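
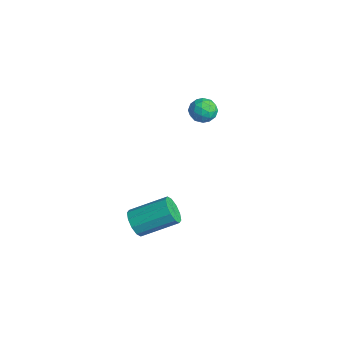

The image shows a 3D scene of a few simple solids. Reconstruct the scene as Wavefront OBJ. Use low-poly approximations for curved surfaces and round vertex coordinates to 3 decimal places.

v 3.475 -4.807 -0.082
v 4.068 -5.236 0.265
v 4.757 -3.503 1.23
v 4.165 -3.073 0.882
v 4.239 -5.061 -0.171
v 4.928 -3.328 0.794
v 4.119 -4.789 -0.574
v 4.808 -3.056 0.391
v 3.753 -4.524 -0.789
v 4.442 -2.79 0.176
v 3.281 -4.367 -0.734
v 3.97 -2.633 0.231
v 2.883 -4.377 -0.43
v 3.572 -2.644 0.535
v 2.712 -4.552 0.006
v 3.401 -2.819 0.971
v 2.832 -4.824 0.409
v 3.521 -3.091 1.374
v 3.198 -5.09 0.624
v 3.887 -3.356 1.589
v 3.67 -5.247 0.569
v 4.359 -3.513 1.534
v -3.362 1.81 1.101
v -2.725 2.264 0.855
v -2.635 1.336 2.105
v -1.998 1.79 1.859
v -2.662 2.152 2.176
v -3.112 2.445 1.555
v -2.248 1.155 1.405
v -2.698 1.448 0.784
v -2.037 1.859 1.043
v -2.293 2.476 1.519
v -3.067 1.124 1.441
v -3.323 1.741 1.917
v -3.107 2.079 0.89
v -2.253 1.521 2.07
v -2.643 1.734 2.256
v -2.269 2.001 2.112
v -3.334 2.185 1.302
v -2.96 2.452 1.157
v -2.923 2.386 1.933
v -2.4 1.148 1.803
v -2.026 1.415 1.658
v -3.091 1.599 0.848
v -2.717 1.866 0.704
v -2.437 1.214 1.027
v -2.329 2.108 0.855
v -1.901 1.829 1.446
v -2.048 1.456 1.179
v -2.312 1.628 0.814
v -2.479 2.47 1.135
v -2.052 2.192 1.726
v -2.442 2.404 1.912
v -2.706 2.577 1.547
v -2.074 2.232 1.246
v -3.308 1.408 1.234
v -2.881 1.13 1.825
v -2.654 1.023 1.413
v -2.918 1.196 1.048
v -3.459 1.771 1.514
v -3.031 1.492 2.105
v -3.048 1.972 2.146
v -3.312 2.144 1.781
v -3.286 1.368 1.714
f 2 1 5
f 2 5 3
f 3 5 6
f 3 6 4
f 5 1 7
f 5 7 6
f 6 7 8
f 6 8 4
f 7 1 9
f 7 9 8
f 8 9 10
f 8 10 4
f 9 1 11
f 9 11 10
f 10 11 12
f 10 12 4
f 11 1 13
f 11 13 12
f 12 13 14
f 12 14 4
f 13 1 15
f 13 15 14
f 14 15 16
f 14 16 4
f 15 1 17
f 15 17 16
f 16 17 18
f 16 18 4
f 17 1 19
f 17 19 18
f 18 19 20
f 18 20 4
f 19 1 21
f 19 21 20
f 20 21 22
f 20 22 4
f 21 1 2
f 21 2 22
f 22 2 3
f 22 3 4
f 23 60 39
f 60 34 63
f 39 63 28
f 60 63 39
f 23 39 35
f 39 28 40
f 35 40 24
f 39 40 35
f 23 35 44
f 35 24 45
f 44 45 30
f 35 45 44
f 23 44 56
f 44 30 59
f 56 59 33
f 44 59 56
f 23 56 60
f 56 33 64
f 60 64 34
f 56 64 60
f 24 40 51
f 40 28 54
f 51 54 32
f 40 54 51
f 28 63 41
f 63 34 62
f 41 62 27
f 63 62 41
f 34 64 61
f 64 33 57
f 61 57 25
f 64 57 61
f 33 59 58
f 59 30 46
f 58 46 29
f 59 46 58
f 30 45 50
f 45 24 47
f 50 47 31
f 45 47 50
f 26 52 38
f 52 32 53
f 38 53 27
f 52 53 38
f 26 38 36
f 38 27 37
f 36 37 25
f 38 37 36
f 26 36 43
f 36 25 42
f 43 42 29
f 36 42 43
f 26 43 48
f 43 29 49
f 48 49 31
f 43 49 48
f 26 48 52
f 48 31 55
f 52 55 32
f 48 55 52
f 27 53 41
f 53 32 54
f 41 54 28
f 53 54 41
f 25 37 61
f 37 27 62
f 61 62 34
f 37 62 61
f 29 42 58
f 42 25 57
f 58 57 33
f 42 57 58
f 31 49 50
f 49 29 46
f 50 46 30
f 49 46 50
f 32 55 51
f 55 31 47
f 51 47 24
f 55 47 51



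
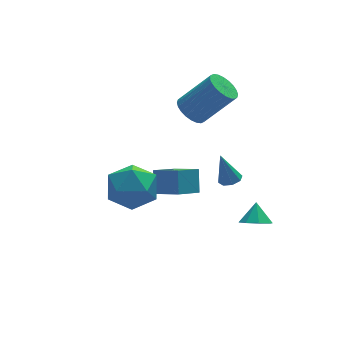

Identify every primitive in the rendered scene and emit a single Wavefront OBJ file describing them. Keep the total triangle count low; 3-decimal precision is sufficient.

v 3.486 1.525 -1.942
v 3.792 1.086 -1.776
v 3.114 1.835 -0.438
v 4.021 1.448 -1.794
v 3.936 1.855 -1.899
v 3.588 2.069 -2.029
v 3.18 1.964 -2.108
v 2.951 1.602 -2.09
v 3.036 1.195 -1.985
v 3.384 0.981 -1.855
v 3.583 -1.344 -2.571
v 4.147 -1.071 -2.964
v 3.837 -0.716 -1.769
v 3.668 -0.779 -3.041
v 3.139 -0.818 -2.842
v 2.87 -1.165 -2.485
v 3.019 -1.618 -2.178
v 3.498 -1.909 -2.101
v 4.027 -1.87 -2.299
v 4.296 -1.523 -2.657
v -1.276 0.693 1.081
v -0.738 0.351 0.005
v -2.482 -0.931 0.995
v -1.944 -1.273 -0.081
v -1.295 -1.329 0.988
v -0.55 -0.325 1.041
v -2.67 -0.255 -0.041
v -1.925 0.749 0.012
v -1.599 -0.235 -0.689
v -0.75 -0.899 -0.053
v -2.47 0.319 1.053
v -1.621 -0.345 1.689
v 2.485 3.94 1.177
v 3.065 3.723 0.625
v 4.455 3.303 2.251
v 3.875 3.52 2.803
v 3.124 4.04 0.657
v 4.514 3.62 2.283
v 3.085 4.342 0.768
v 4.475 3.922 2.394
v 2.955 4.582 0.941
v 4.345 4.162 2.567
v 2.753 4.725 1.15
v 4.143 4.305 2.776
v 2.511 4.748 1.364
v 3.901 4.328 2.99
v 2.264 4.649 1.549
v 3.654 4.229 3.175
v 2.051 4.441 1.677
v 3.442 4.021 3.303
v 1.905 4.157 1.729
v 3.295 3.737 3.355
v 1.846 3.84 1.697
v 3.236 3.42 3.323
v 1.885 3.538 1.586
v 3.275 3.118 3.212
v 2.015 3.298 1.413
v 3.405 2.878 3.039
v 2.217 3.155 1.204
v 3.607 2.735 2.83
v 2.459 3.132 0.99
v 3.849 2.712 2.616
v 2.706 3.231 0.805
v 4.096 2.811 2.431
v 2.918 3.439 0.677
v 4.309 3.019 2.303
v 0.338 2.789 -3.13
v 0.568 3.534 -2.141
v 1.555 3.437 -3.901
v 1.785 4.182 -2.912
v 1.175 1.838 -2.608
v 1.405 2.583 -1.619
v 2.392 2.486 -3.379
v 2.622 3.231 -2.39
f 2 1 4
f 2 4 3
f 4 1 5
f 4 5 3
f 5 1 6
f 5 6 3
f 6 1 7
f 6 7 3
f 7 1 8
f 7 8 3
f 8 1 9
f 8 9 3
f 9 1 10
f 9 10 3
f 10 1 2
f 10 2 3
f 12 11 14
f 12 14 13
f 14 11 15
f 14 15 13
f 15 11 16
f 15 16 13
f 16 11 17
f 16 17 13
f 17 11 18
f 17 18 13
f 18 11 19
f 18 19 13
f 19 11 20
f 19 20 13
f 20 11 12
f 20 12 13
f 21 32 26
f 21 26 22
f 21 22 28
f 21 28 31
f 21 31 32
f 22 26 30
f 26 32 25
f 32 31 23
f 31 28 27
f 28 22 29
f 24 30 25
f 24 25 23
f 24 23 27
f 24 27 29
f 24 29 30
f 25 30 26
f 23 25 32
f 27 23 31
f 29 27 28
f 30 29 22
f 34 33 37
f 34 37 35
f 35 37 38
f 35 38 36
f 37 33 39
f 37 39 38
f 38 39 40
f 38 40 36
f 39 33 41
f 39 41 40
f 40 41 42
f 40 42 36
f 41 33 43
f 41 43 42
f 42 43 44
f 42 44 36
f 43 33 45
f 43 45 44
f 44 45 46
f 44 46 36
f 45 33 47
f 45 47 46
f 46 47 48
f 46 48 36
f 47 33 49
f 47 49 48
f 48 49 50
f 48 50 36
f 49 33 51
f 49 51 50
f 50 51 52
f 50 52 36
f 51 33 53
f 51 53 52
f 52 53 54
f 52 54 36
f 53 33 55
f 53 55 54
f 54 55 56
f 54 56 36
f 55 33 57
f 55 57 56
f 56 57 58
f 56 58 36
f 57 33 59
f 57 59 58
f 58 59 60
f 58 60 36
f 59 33 61
f 59 61 60
f 60 61 62
f 60 62 36
f 61 33 63
f 61 63 62
f 62 63 64
f 62 64 36
f 63 33 65
f 63 65 64
f 64 65 66
f 64 66 36
f 65 33 34
f 65 34 66
f 66 34 35
f 66 35 36
f 68 70 67
f 71 68 67
f 67 70 69
f 69 71 67
f 68 74 70
f 72 68 71
f 72 74 68
f 70 74 69
f 73 71 69
f 69 74 73
f 73 72 71
f 74 72 73



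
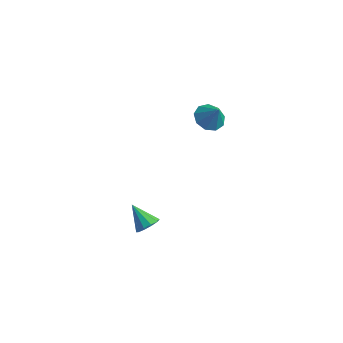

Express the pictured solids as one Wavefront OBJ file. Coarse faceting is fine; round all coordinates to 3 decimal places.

v -1.177 0.683 3.028
v -0.495 0.274 2.565
v -0.503 0.557 4.132
v -0.403 0.896 2.579
v -0.673 1.419 2.803
v -1.179 1.597 3.132
v -1.684 1.347 3.413
v -1.952 0.787 3.513
v -1.858 0.177 3.386
v -1.445 -0.195 3.091
v -0.907 -0.157 2.767
v -2.632 -3.136 -4.445
v -2.178 -3.408 -3.9
v -3.828 -2.944 -3.355
v -2.12 -2.942 -3.918
v -2.258 -2.55 -4.138
v -2.538 -2.383 -4.475
v -2.855 -2.503 -4.801
v -3.086 -2.865 -4.991
v -3.144 -3.33 -4.972
v -3.006 -3.722 -4.752
v -2.726 -3.89 -4.415
v -2.409 -3.77 -4.089
f 2 1 4
f 2 4 3
f 4 1 5
f 4 5 3
f 5 1 6
f 5 6 3
f 6 1 7
f 6 7 3
f 7 1 8
f 7 8 3
f 8 1 9
f 8 9 3
f 9 1 10
f 9 10 3
f 10 1 11
f 10 11 3
f 11 1 2
f 11 2 3
f 13 12 15
f 13 15 14
f 15 12 16
f 15 16 14
f 16 12 17
f 16 17 14
f 17 12 18
f 17 18 14
f 18 12 19
f 18 19 14
f 19 12 20
f 19 20 14
f 20 12 21
f 20 21 14
f 21 12 22
f 21 22 14
f 22 12 23
f 22 23 14
f 23 12 13
f 23 13 14



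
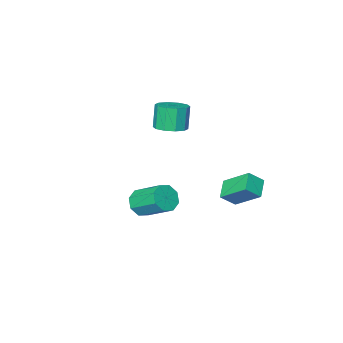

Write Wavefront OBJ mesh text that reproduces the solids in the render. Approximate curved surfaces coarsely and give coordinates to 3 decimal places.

v -0.978 1.192 -0.219
v -1.56 2.58 0.907
v -1.759 1.427 -0.912
v -2.341 2.815 0.215
v -0.259 1.945 -0.775
v -0.841 3.333 0.352
v -1.04 2.18 -1.467
v -1.622 3.568 -0.341
v 2.828 -0.563 -1.473
v 3.318 -0.062 -1.971
v 2.802 1.464 -0.945
v 2.312 0.963 -0.447
v 2.703 -0.118 -2.198
v 2.187 1.408 -1.172
v 2.161 -0.434 -2
v 1.645 1.092 -0.974
v 2.009 -0.826 -1.493
v 1.494 0.7 -0.467
v 2.338 -1.064 -0.975
v 1.822 0.462 0.051
v 2.953 -1.008 -0.748
v 2.437 0.518 0.278
v 3.495 -0.692 -0.946
v 2.979 0.834 0.08
v 3.646 -0.3 -1.453
v 3.131 1.226 -0.427
v -1.005 -3.792 1.24
v -0.284 -3.272 1.516
v -0.615 -3.588 2.976
v -1.335 -4.108 2.7
v -0.747 -2.933 1.484
v -1.078 -3.249 2.944
v -1.308 -2.921 1.36
v -1.639 -3.237 2.82
v -1.753 -3.242 1.189
v -2.084 -3.558 2.649
v -1.912 -3.773 1.038
v -2.243 -4.089 2.498
v -1.725 -4.312 0.964
v -2.056 -4.628 2.424
v -1.262 -4.651 0.996
v -1.593 -4.967 2.456
v -0.701 -4.663 1.12
v -1.032 -4.979 2.58
v -0.256 -4.342 1.291
v -0.587 -4.658 2.751
v -0.097 -3.811 1.442
v -0.428 -4.127 2.902
f 2 4 1
f 5 2 1
f 1 4 3
f 3 5 1
f 2 8 4
f 6 2 5
f 6 8 2
f 4 8 3
f 7 5 3
f 3 8 7
f 7 6 5
f 8 6 7
f 10 9 13
f 10 13 11
f 11 13 14
f 11 14 12
f 13 9 15
f 13 15 14
f 14 15 16
f 14 16 12
f 15 9 17
f 15 17 16
f 16 17 18
f 16 18 12
f 17 9 19
f 17 19 18
f 18 19 20
f 18 20 12
f 19 9 21
f 19 21 20
f 20 21 22
f 20 22 12
f 21 9 23
f 21 23 22
f 22 23 24
f 22 24 12
f 23 9 25
f 23 25 24
f 24 25 26
f 24 26 12
f 25 9 10
f 25 10 26
f 26 10 11
f 26 11 12
f 28 27 31
f 28 31 29
f 29 31 32
f 29 32 30
f 31 27 33
f 31 33 32
f 32 33 34
f 32 34 30
f 33 27 35
f 33 35 34
f 34 35 36
f 34 36 30
f 35 27 37
f 35 37 36
f 36 37 38
f 36 38 30
f 37 27 39
f 37 39 38
f 38 39 40
f 38 40 30
f 39 27 41
f 39 41 40
f 40 41 42
f 40 42 30
f 41 27 43
f 41 43 42
f 42 43 44
f 42 44 30
f 43 27 45
f 43 45 44
f 44 45 46
f 44 46 30
f 45 27 47
f 45 47 46
f 46 47 48
f 46 48 30
f 47 27 28
f 47 28 48
f 48 28 29
f 48 29 30



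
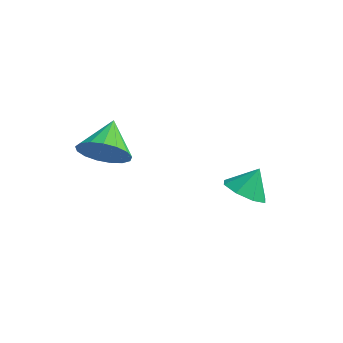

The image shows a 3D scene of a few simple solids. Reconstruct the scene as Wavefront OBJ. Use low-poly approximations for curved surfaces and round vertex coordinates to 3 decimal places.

v 0.945 1.269 -3.504
v 1.803 1.004 -3.651
v 1.295 1.911 -2.616
v 1.638 1.582 -4.003
v 1.067 1.976 -4.064
v 0.425 1.956 -3.796
v 0.087 1.533 -3.357
v 0.252 0.956 -3.004
v 0.823 0.562 -2.944
v 1.466 0.582 -3.212
v -3.037 -2.349 0.915
v -2.439 -2.614 1.671
v -3.163 -1.011 1.485
v -2.137 -2.445 1.34
v -2.042 -2.254 0.912
v -2.174 -2.085 0.484
v -2.505 -1.976 0.156
v -2.957 -1.953 0.001
v -3.428 -2.02 0.056
v -3.809 -2.163 0.307
v -4.013 -2.349 0.698
v -3.994 -2.534 1.139
v -3.756 -2.678 1.529
v -3.353 -2.746 1.778
v -2.877 -2.723 1.829
f 2 1 4
f 2 4 3
f 4 1 5
f 4 5 3
f 5 1 6
f 5 6 3
f 6 1 7
f 6 7 3
f 7 1 8
f 7 8 3
f 8 1 9
f 8 9 3
f 9 1 10
f 9 10 3
f 10 1 2
f 10 2 3
f 12 11 14
f 12 14 13
f 14 11 15
f 14 15 13
f 15 11 16
f 15 16 13
f 16 11 17
f 16 17 13
f 17 11 18
f 17 18 13
f 18 11 19
f 18 19 13
f 19 11 20
f 19 20 13
f 20 11 21
f 20 21 13
f 21 11 22
f 21 22 13
f 22 11 23
f 22 23 13
f 23 11 24
f 23 24 13
f 24 11 25
f 24 25 13
f 25 11 12
f 25 12 13



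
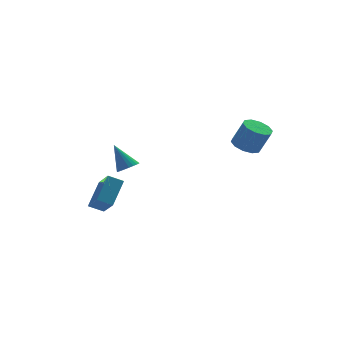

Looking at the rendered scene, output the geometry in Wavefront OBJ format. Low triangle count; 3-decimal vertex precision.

v -3.668 3.705 -5.204
v -3.482 2.293 -4.007
v -4.565 3.971 -4.75
v -4.379 2.56 -3.553
v -2.661 4.92 -3.927
v -2.475 3.509 -2.73
v -3.558 5.187 -3.473
v -3.372 3.775 -2.276
v 2.731 -3.235 2.546
v 3.515 -2.826 2.332
v 4.094 -3.157 3.819
v 3.309 -3.565 4.034
v 3.172 -2.439 2.551
v 3.751 -2.769 4.039
v 2.66 -2.355 2.769
v 3.239 -2.686 4.257
v 2.175 -2.608 2.902
v 2.754 -2.938 4.389
v 1.902 -3.1 2.899
v 2.481 -3.43 4.386
v 1.946 -3.643 2.761
v 2.525 -3.974 4.248
v 2.289 -4.031 2.541
v 2.868 -4.361 4.029
v 2.801 -4.114 2.323
v 3.38 -4.445 3.811
v 3.286 -3.862 2.191
v 3.865 -4.192 3.678
v 3.559 -3.37 2.194
v 4.138 -3.7 3.681
v -3.302 -0.522 0.397
v -2.667 -0.213 0.477
v -3.898 0.322 1.883
v -2.81 -0.017 0.308
v -3.037 0.092 0.155
v -3.311 0.094 0.044
v -3.582 -0.009 -0.007
v -3.806 -0.201 0.013
v -3.942 -0.449 0.099
v -3.967 -0.709 0.236
v -3.877 -0.937 0.401
v -3.688 -1.093 0.566
v -3.432 -1.15 0.701
v -3.153 -1.098 0.783
v -2.9 -0.947 0.799
v -2.717 -0.722 0.746
v -2.634 -0.463 0.632
f 2 4 1
f 5 2 1
f 1 4 3
f 3 5 1
f 2 8 4
f 6 2 5
f 6 8 2
f 4 8 3
f 7 5 3
f 3 8 7
f 7 6 5
f 8 6 7
f 10 9 13
f 10 13 11
f 11 13 14
f 11 14 12
f 13 9 15
f 13 15 14
f 14 15 16
f 14 16 12
f 15 9 17
f 15 17 16
f 16 17 18
f 16 18 12
f 17 9 19
f 17 19 18
f 18 19 20
f 18 20 12
f 19 9 21
f 19 21 20
f 20 21 22
f 20 22 12
f 21 9 23
f 21 23 22
f 22 23 24
f 22 24 12
f 23 9 25
f 23 25 24
f 24 25 26
f 24 26 12
f 25 9 27
f 25 27 26
f 26 27 28
f 26 28 12
f 27 9 29
f 27 29 28
f 28 29 30
f 28 30 12
f 29 9 10
f 29 10 30
f 30 10 11
f 30 11 12
f 32 31 34
f 32 34 33
f 34 31 35
f 34 35 33
f 35 31 36
f 35 36 33
f 36 31 37
f 36 37 33
f 37 31 38
f 37 38 33
f 38 31 39
f 38 39 33
f 39 31 40
f 39 40 33
f 40 31 41
f 40 41 33
f 41 31 42
f 41 42 33
f 42 31 43
f 42 43 33
f 43 31 44
f 43 44 33
f 44 31 45
f 44 45 33
f 45 31 46
f 45 46 33
f 46 31 47
f 46 47 33
f 47 31 32
f 47 32 33



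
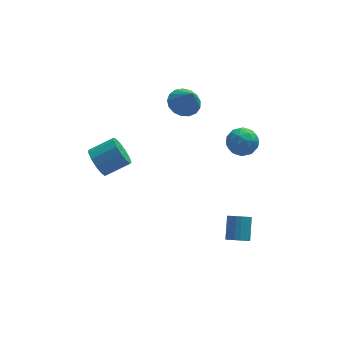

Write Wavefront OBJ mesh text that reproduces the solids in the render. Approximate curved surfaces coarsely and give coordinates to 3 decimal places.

v 0.755 3.824 2.904
v 1.638 3.504 2.532
v 1.085 3.016 4.376
v 1.746 3.927 2.739
v 1.628 4.326 2.985
v 1.309 4.61 3.212
v 0.864 4.714 3.369
v 0.393 4.614 3.419
v 0.006 4.332 3.351
v -0.21 3.935 3.181
v -0.204 3.511 2.948
v 0.021 3.16 2.705
v 0.414 2.96 2.507
v 0.886 2.958 2.4
v 1.328 3.155 2.409
v 2.193 -0.518 3.056
v 2.981 -0.274 2.512
v 3.099 -1.506 3.928
v 3.887 -1.262 3.384
v 3.484 -0.598 3.996
v 2.924 0.012 3.457
v 3.156 -1.792 2.983
v 2.596 -1.182 2.444
v 3.577 -1.062 2.468
v 3.779 -0.324 3.093
v 2.301 -1.456 3.347
v 2.503 -0.718 3.972
v 2.507 -0.309 2.708
v 3.573 -1.471 3.732
v 3.335 -1.081 4.092
v 3.799 -0.937 3.772
v 2.474 -0.141 3.263
v 2.937 0.002 2.943
v 3.233 -0.188 3.815
v 3.143 -1.782 3.497
v 3.606 -1.639 3.177
v 2.281 -0.843 2.668
v 2.745 -0.699 2.348
v 2.847 -1.592 2.625
v 3.321 -0.629 2.362
v 3.854 -1.21 2.874
v 3.424 -1.521 2.639
v 3.095 -1.162 2.322
v 3.44 -0.195 2.73
v 3.973 -0.776 3.242
v 3.736 -0.386 3.601
v 3.406 -0.027 3.285
v 3.79 -0.658 2.703
v 2.107 -1.004 3.198
v 2.64 -1.585 3.71
v 2.674 -1.753 3.155
v 2.344 -1.394 2.839
v 2.226 -0.57 3.566
v 2.759 -1.151 4.078
v 2.985 -0.618 4.118
v 2.656 -0.259 3.801
v 2.29 -1.122 3.737
v -4.559 2.739 -0.708
v -4.125 2.302 -1.508
v -2.628 2.403 -0.753
v -3.061 2.841 0.048
v -4.114 2.862 -1.606
v -2.617 2.964 -0.851
v -4.244 3.384 -1.419
v -2.747 3.485 -0.664
v -4.474 3.7 -1.006
v -2.976 3.802 -0.25
v -4.731 3.712 -0.498
v -3.233 3.814 0.257
v -4.933 3.415 -0.057
v -3.436 3.517 0.698
v -5.016 2.903 0.178
v -3.519 3.005 0.933
v -4.954 2.339 0.131
v -3.457 2.441 0.886
v -4.767 1.902 -0.182
v -3.27 2.004 0.573
v -4.513 1.731 -0.662
v -3.016 1.833 0.094
v -4.274 1.88 -1.156
v -2.777 1.982 -0.401
v 2.06 -4.22 -2.385
v 2.339 -3.84 -2.875
v 2.68 -2.761 -1.845
v 2.4 -3.14 -1.355
v 2.051 -3.749 -2.875
v 2.392 -2.67 -1.846
v 1.764 -3.751 -2.779
v 2.105 -2.671 -1.749
v 1.536 -3.845 -2.604
v 1.877 -2.766 -1.574
v 1.411 -4.014 -2.386
v 1.752 -2.935 -1.356
v 1.415 -4.223 -2.167
v 1.756 -3.144 -1.138
v 1.547 -4.432 -1.992
v 1.888 -3.353 -0.963
v 1.78 -4.599 -1.895
v 2.121 -3.52 -0.865
v 2.068 -4.69 -1.894
v 2.409 -3.611 -0.865
v 2.355 -4.689 -1.991
v 2.696 -3.609 -0.961
v 2.583 -4.594 -2.166
v 2.924 -3.515 -1.136
v 2.708 -4.425 -2.384
v 3.049 -3.346 -1.354
v 2.704 -4.216 -2.602
v 3.045 -3.137 -1.573
v 2.572 -4.007 -2.777
v 2.913 -2.928 -1.748
f 2 1 4
f 2 4 3
f 4 1 5
f 4 5 3
f 5 1 6
f 5 6 3
f 6 1 7
f 6 7 3
f 7 1 8
f 7 8 3
f 8 1 9
f 8 9 3
f 9 1 10
f 9 10 3
f 10 1 11
f 10 11 3
f 11 1 12
f 11 12 3
f 12 1 13
f 12 13 3
f 13 1 14
f 13 14 3
f 14 1 15
f 14 15 3
f 15 1 2
f 15 2 3
f 16 53 32
f 53 27 56
f 32 56 21
f 53 56 32
f 16 32 28
f 32 21 33
f 28 33 17
f 32 33 28
f 16 28 37
f 28 17 38
f 37 38 23
f 28 38 37
f 16 37 49
f 37 23 52
f 49 52 26
f 37 52 49
f 16 49 53
f 49 26 57
f 53 57 27
f 49 57 53
f 17 33 44
f 33 21 47
f 44 47 25
f 33 47 44
f 21 56 34
f 56 27 55
f 34 55 20
f 56 55 34
f 27 57 54
f 57 26 50
f 54 50 18
f 57 50 54
f 26 52 51
f 52 23 39
f 51 39 22
f 52 39 51
f 23 38 43
f 38 17 40
f 43 40 24
f 38 40 43
f 19 45 31
f 45 25 46
f 31 46 20
f 45 46 31
f 19 31 29
f 31 20 30
f 29 30 18
f 31 30 29
f 19 29 36
f 29 18 35
f 36 35 22
f 29 35 36
f 19 36 41
f 36 22 42
f 41 42 24
f 36 42 41
f 19 41 45
f 41 24 48
f 45 48 25
f 41 48 45
f 20 46 34
f 46 25 47
f 34 47 21
f 46 47 34
f 18 30 54
f 30 20 55
f 54 55 27
f 30 55 54
f 22 35 51
f 35 18 50
f 51 50 26
f 35 50 51
f 24 42 43
f 42 22 39
f 43 39 23
f 42 39 43
f 25 48 44
f 48 24 40
f 44 40 17
f 48 40 44
f 59 58 62
f 59 62 60
f 60 62 63
f 60 63 61
f 62 58 64
f 62 64 63
f 63 64 65
f 63 65 61
f 64 58 66
f 64 66 65
f 65 66 67
f 65 67 61
f 66 58 68
f 66 68 67
f 67 68 69
f 67 69 61
f 68 58 70
f 68 70 69
f 69 70 71
f 69 71 61
f 70 58 72
f 70 72 71
f 71 72 73
f 71 73 61
f 72 58 74
f 72 74 73
f 73 74 75
f 73 75 61
f 74 58 76
f 74 76 75
f 75 76 77
f 75 77 61
f 76 58 78
f 76 78 77
f 77 78 79
f 77 79 61
f 78 58 80
f 78 80 79
f 79 80 81
f 79 81 61
f 80 58 59
f 80 59 81
f 81 59 60
f 81 60 61
f 83 82 86
f 83 86 84
f 84 86 87
f 84 87 85
f 86 82 88
f 86 88 87
f 87 88 89
f 87 89 85
f 88 82 90
f 88 90 89
f 89 90 91
f 89 91 85
f 90 82 92
f 90 92 91
f 91 92 93
f 91 93 85
f 92 82 94
f 92 94 93
f 93 94 95
f 93 95 85
f 94 82 96
f 94 96 95
f 95 96 97
f 95 97 85
f 96 82 98
f 96 98 97
f 97 98 99
f 97 99 85
f 98 82 100
f 98 100 99
f 99 100 101
f 99 101 85
f 100 82 102
f 100 102 101
f 101 102 103
f 101 103 85
f 102 82 104
f 102 104 103
f 103 104 105
f 103 105 85
f 104 82 106
f 104 106 105
f 105 106 107
f 105 107 85
f 106 82 108
f 106 108 107
f 107 108 109
f 107 109 85
f 108 82 110
f 108 110 109
f 109 110 111
f 109 111 85
f 110 82 83
f 110 83 111
f 111 83 84
f 111 84 85



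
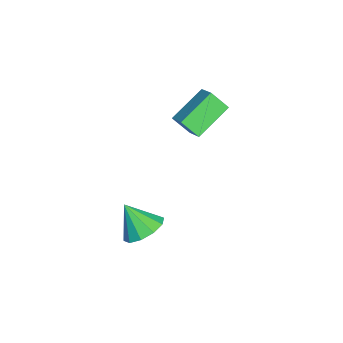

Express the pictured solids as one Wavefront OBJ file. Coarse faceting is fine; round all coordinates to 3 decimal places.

v 3.552 1.495 -4.001
v 4.279 1.979 -3.401
v 3.068 0.605 -2.699
v 3.725 2.327 -3.368
v 3.105 2.358 -3.577
v 2.655 2.059 -3.948
v 2.548 1.544 -4.34
v 2.824 1.011 -4.602
v 3.378 0.663 -4.634
v 3.998 0.632 -4.425
v 4.448 0.931 -4.054
v 4.555 1.446 -3.663
v 0.623 2.583 1.273
v -0.668 3.829 2.179
v 0.781 3.374 0.412
v -0.511 4.619 1.317
v 1.431 3.021 1.823
v 0.139 4.266 2.728
v 1.588 3.811 0.961
v 0.297 5.057 1.867
f 2 1 4
f 2 4 3
f 4 1 5
f 4 5 3
f 5 1 6
f 5 6 3
f 6 1 7
f 6 7 3
f 7 1 8
f 7 8 3
f 8 1 9
f 8 9 3
f 9 1 10
f 9 10 3
f 10 1 11
f 10 11 3
f 11 1 12
f 11 12 3
f 12 1 2
f 12 2 3
f 14 16 13
f 17 14 13
f 13 16 15
f 15 17 13
f 14 20 16
f 18 14 17
f 18 20 14
f 16 20 15
f 19 17 15
f 15 20 19
f 19 18 17
f 20 18 19



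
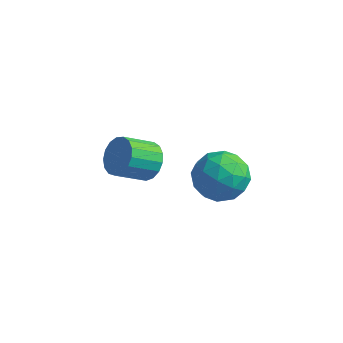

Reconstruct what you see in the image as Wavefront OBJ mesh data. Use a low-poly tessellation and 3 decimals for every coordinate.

v 1.09 -1.495 2.992
v 2.008 -2.135 3.242
v -0.008 -2.965 3.258
v 0.91 -3.605 3.508
v 0.575 -2.778 4.227
v 1.253 -1.869 4.063
v 0.747 -3.231 2.437
v 1.425 -2.322 2.273
v 1.795 -3.208 2.899
v 1.689 -2.928 4.005
v 0.311 -2.172 2.495
v 0.205 -1.892 3.601
v 1.645 -1.686 3.093
v 0.355 -3.414 3.407
v 0.158 -2.928 3.829
v 0.697 -3.304 3.976
v 1.202 -1.53 3.576
v 1.741 -1.906 3.723
v 0.899 -2.284 4.302
v 0.259 -3.194 2.777
v 0.798 -3.57 2.924
v 1.303 -1.796 2.524
v 1.842 -2.172 2.671
v 1.101 -2.816 2.198
v 2.06 -2.693 3.039
v 1.414 -3.557 3.196
v 1.319 -3.337 2.566
v 1.717 -2.803 2.469
v 1.997 -2.528 3.689
v 1.352 -3.392 3.846
v 1.155 -2.906 4.269
v 1.554 -2.372 4.172
v 1.872 -3.159 3.488
v 0.648 -1.708 2.654
v 0.003 -2.572 2.811
v 0.446 -2.728 2.328
v 0.845 -2.194 2.231
v 0.586 -1.543 3.304
v -0.06 -2.407 3.461
v 0.283 -2.297 4.031
v 0.681 -1.763 3.934
v 0.128 -1.941 3.012
v -2.609 -1.751 1.632
v -1.862 -2.184 1.738
v -2.564 -3.201 2.534
v -3.311 -2.769 2.428
v -1.873 -1.923 2.062
v -2.575 -2.94 2.858
v -2.052 -1.623 2.288
v -2.754 -2.64 3.084
v -2.359 -1.352 2.363
v -3.061 -2.369 3.159
v -2.723 -1.172 2.271
v -3.425 -2.19 3.067
v -3.062 -1.126 2.033
v -3.764 -2.143 2.829
v -3.296 -1.222 1.703
v -3.998 -2.24 2.498
v -3.373 -1.44 1.356
v -4.075 -2.457 2.152
v -3.275 -1.729 1.073
v -3.977 -2.746 1.869
v -3.025 -2.023 0.918
v -3.727 -3.041 1.714
v -2.679 -2.255 0.926
v -3.381 -3.273 1.722
v -2.317 -2.372 1.097
v -3.019 -3.389 1.892
v -2.022 -2.346 1.39
v -2.724 -3.363 2.185
f 1 38 17
f 38 12 41
f 17 41 6
f 38 41 17
f 1 17 13
f 17 6 18
f 13 18 2
f 17 18 13
f 1 13 22
f 13 2 23
f 22 23 8
f 13 23 22
f 1 22 34
f 22 8 37
f 34 37 11
f 22 37 34
f 1 34 38
f 34 11 42
f 38 42 12
f 34 42 38
f 2 18 29
f 18 6 32
f 29 32 10
f 18 32 29
f 6 41 19
f 41 12 40
f 19 40 5
f 41 40 19
f 12 42 39
f 42 11 35
f 39 35 3
f 42 35 39
f 11 37 36
f 37 8 24
f 36 24 7
f 37 24 36
f 8 23 28
f 23 2 25
f 28 25 9
f 23 25 28
f 4 30 16
f 30 10 31
f 16 31 5
f 30 31 16
f 4 16 14
f 16 5 15
f 14 15 3
f 16 15 14
f 4 14 21
f 14 3 20
f 21 20 7
f 14 20 21
f 4 21 26
f 21 7 27
f 26 27 9
f 21 27 26
f 4 26 30
f 26 9 33
f 30 33 10
f 26 33 30
f 5 31 19
f 31 10 32
f 19 32 6
f 31 32 19
f 3 15 39
f 15 5 40
f 39 40 12
f 15 40 39
f 7 20 36
f 20 3 35
f 36 35 11
f 20 35 36
f 9 27 28
f 27 7 24
f 28 24 8
f 27 24 28
f 10 33 29
f 33 9 25
f 29 25 2
f 33 25 29
f 44 43 47
f 44 47 45
f 45 47 48
f 45 48 46
f 47 43 49
f 47 49 48
f 48 49 50
f 48 50 46
f 49 43 51
f 49 51 50
f 50 51 52
f 50 52 46
f 51 43 53
f 51 53 52
f 52 53 54
f 52 54 46
f 53 43 55
f 53 55 54
f 54 55 56
f 54 56 46
f 55 43 57
f 55 57 56
f 56 57 58
f 56 58 46
f 57 43 59
f 57 59 58
f 58 59 60
f 58 60 46
f 59 43 61
f 59 61 60
f 60 61 62
f 60 62 46
f 61 43 63
f 61 63 62
f 62 63 64
f 62 64 46
f 63 43 65
f 63 65 64
f 64 65 66
f 64 66 46
f 65 43 67
f 65 67 66
f 66 67 68
f 66 68 46
f 67 43 69
f 67 69 68
f 68 69 70
f 68 70 46
f 69 43 44
f 69 44 70
f 70 44 45
f 70 45 46



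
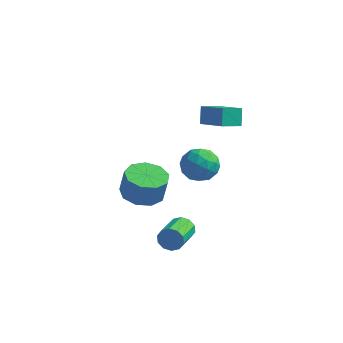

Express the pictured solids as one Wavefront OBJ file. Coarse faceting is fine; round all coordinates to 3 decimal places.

v -3.367 -0.664 -2.298
v -2.529 -1.33 -2.443
v -2.276 -1.303 -1.107
v -3.113 -0.636 -0.962
v -2.306 -0.628 -2.5
v -2.053 -0.601 -1.164
v -2.58 0.058 -2.462
v -2.326 0.085 -1.126
v -3.221 0.405 -2.347
v -2.968 0.433 -1.011
v -3.931 0.253 -2.21
v -3.677 0.28 -0.874
v -4.377 -0.328 -2.113
v -4.123 -0.301 -0.777
v -4.35 -1.066 -2.103
v -4.096 -1.039 -0.767
v -3.863 -1.616 -2.184
v -3.609 -1.589 -0.849
v -3.144 -1.72 -2.319
v -2.891 -1.693 -0.983
v -0.741 -1.709 -3.116
v -0.476 -1.514 -2.555
v -0.255 -3.117 -2.103
v -0.519 -3.311 -2.664
v -0.872 -1.553 -2.499
v -0.651 -3.155 -2.047
v -1.218 -1.651 -2.678
v -0.996 -3.254 -2.226
v -1.381 -1.772 -3.025
v -1.16 -3.374 -2.573
v -1.3 -1.868 -3.407
v -1.078 -3.471 -2.954
v -1.005 -1.903 -3.677
v -0.784 -3.506 -3.225
v -0.609 -1.865 -3.733
v -0.388 -3.467 -3.281
v -0.264 -1.766 -3.554
v -0.042 -3.369 -3.102
v -0.1 -1.646 -3.207
v 0.121 -3.248 -2.755
v -0.182 -1.549 -2.826
v 0.04 -3.152 -2.373
v -2.211 2.356 -2.254
v -1.494 2.92 -1.799
v -1.866 1.1 -1.241
v -1.149 1.664 -0.786
v -2.134 1.902 -0.669
v -2.347 2.678 -1.296
v -1.013 1.342 -1.744
v -1.226 2.118 -2.371
v -0.753 2.293 -1.484
v -1.445 2.639 -0.82
v -1.915 1.381 -2.22
v -2.607 1.727 -1.556
v -1.883 2.748 -2.116
v -1.477 1.272 -0.924
v -2.056 1.411 -0.856
v -1.634 1.743 -0.589
v -2.384 2.606 -1.82
v -1.962 2.937 -1.552
v -2.338 2.339 -0.888
v -1.398 1.083 -1.488
v -0.976 1.414 -1.22
v -1.726 2.277 -2.451
v -1.304 2.609 -2.184
v -1.022 1.681 -2.152
v -1.026 2.711 -1.663
v -0.823 1.973 -1.068
v -0.743 1.784 -1.631
v -0.869 2.24 -1.999
v -1.433 2.915 -1.273
v -1.23 2.177 -0.677
v -1.809 2.316 -0.609
v -1.934 2.772 -0.977
v -0.997 2.546 -1.088
v -2.13 1.843 -2.363
v -1.927 1.105 -1.767
v -1.426 1.248 -2.063
v -1.551 1.704 -2.431
v -2.537 2.047 -1.972
v -2.334 1.309 -1.377
v -2.491 1.78 -1.041
v -2.617 2.236 -1.409
v -2.363 1.474 -1.952
v -0.685 2.287 1.402
v -0.895 2.786 2.267
v -2.124 2.909 0.694
v -2.334 3.408 1.559
v -0.106 3.192 1.021
v -0.316 3.691 1.886
v -1.545 3.814 0.313
v -1.755 4.313 1.178
f 2 1 5
f 2 5 3
f 3 5 6
f 3 6 4
f 5 1 7
f 5 7 6
f 6 7 8
f 6 8 4
f 7 1 9
f 7 9 8
f 8 9 10
f 8 10 4
f 9 1 11
f 9 11 10
f 10 11 12
f 10 12 4
f 11 1 13
f 11 13 12
f 12 13 14
f 12 14 4
f 13 1 15
f 13 15 14
f 14 15 16
f 14 16 4
f 15 1 17
f 15 17 16
f 16 17 18
f 16 18 4
f 17 1 19
f 17 19 18
f 18 19 20
f 18 20 4
f 19 1 2
f 19 2 20
f 20 2 3
f 20 3 4
f 22 21 25
f 22 25 23
f 23 25 26
f 23 26 24
f 25 21 27
f 25 27 26
f 26 27 28
f 26 28 24
f 27 21 29
f 27 29 28
f 28 29 30
f 28 30 24
f 29 21 31
f 29 31 30
f 30 31 32
f 30 32 24
f 31 21 33
f 31 33 32
f 32 33 34
f 32 34 24
f 33 21 35
f 33 35 34
f 34 35 36
f 34 36 24
f 35 21 37
f 35 37 36
f 36 37 38
f 36 38 24
f 37 21 39
f 37 39 38
f 38 39 40
f 38 40 24
f 39 21 41
f 39 41 40
f 40 41 42
f 40 42 24
f 41 21 22
f 41 22 42
f 42 22 23
f 42 23 24
f 43 80 59
f 80 54 83
f 59 83 48
f 80 83 59
f 43 59 55
f 59 48 60
f 55 60 44
f 59 60 55
f 43 55 64
f 55 44 65
f 64 65 50
f 55 65 64
f 43 64 76
f 64 50 79
f 76 79 53
f 64 79 76
f 43 76 80
f 76 53 84
f 80 84 54
f 76 84 80
f 44 60 71
f 60 48 74
f 71 74 52
f 60 74 71
f 48 83 61
f 83 54 82
f 61 82 47
f 83 82 61
f 54 84 81
f 84 53 77
f 81 77 45
f 84 77 81
f 53 79 78
f 79 50 66
f 78 66 49
f 79 66 78
f 50 65 70
f 65 44 67
f 70 67 51
f 65 67 70
f 46 72 58
f 72 52 73
f 58 73 47
f 72 73 58
f 46 58 56
f 58 47 57
f 56 57 45
f 58 57 56
f 46 56 63
f 56 45 62
f 63 62 49
f 56 62 63
f 46 63 68
f 63 49 69
f 68 69 51
f 63 69 68
f 46 68 72
f 68 51 75
f 72 75 52
f 68 75 72
f 47 73 61
f 73 52 74
f 61 74 48
f 73 74 61
f 45 57 81
f 57 47 82
f 81 82 54
f 57 82 81
f 49 62 78
f 62 45 77
f 78 77 53
f 62 77 78
f 51 69 70
f 69 49 66
f 70 66 50
f 69 66 70
f 52 75 71
f 75 51 67
f 71 67 44
f 75 67 71
f 86 88 85
f 89 86 85
f 85 88 87
f 87 89 85
f 86 92 88
f 90 86 89
f 90 92 86
f 88 92 87
f 91 89 87
f 87 92 91
f 91 90 89
f 92 90 91



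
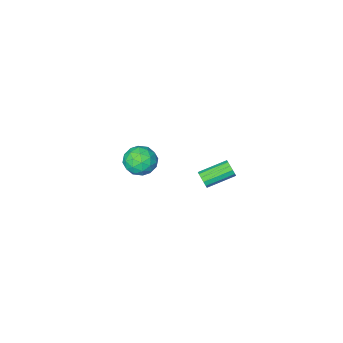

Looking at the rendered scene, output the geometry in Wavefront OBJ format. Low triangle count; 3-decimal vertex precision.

v -4.351 -2.724 -3.093
v -3.71 -2.485 -3.806
v -3.27 -3.715 -2.454
v -2.629 -3.476 -3.167
v -2.876 -2.809 -2.48
v -3.544 -2.197 -2.875
v -3.436 -4.003 -3.385
v -4.104 -3.391 -3.78
v -3.144 -3.275 -3.986
v -2.798 -2.538 -3.427
v -4.182 -3.662 -2.833
v -3.836 -2.925 -2.274
v -4.125 -2.517 -3.506
v -2.855 -3.683 -2.754
v -3 -3.291 -2.351
v -2.623 -3.15 -2.77
v -4.027 -2.348 -2.958
v -3.65 -2.208 -3.378
v -3.16 -2.398 -2.598
v -3.33 -3.992 -2.882
v -2.953 -3.852 -3.302
v -4.357 -3.05 -3.49
v -3.98 -2.909 -3.909
v -3.82 -3.802 -3.662
v -3.416 -2.842 -4.031
v -2.781 -3.424 -3.655
v -3.255 -3.734 -3.783
v -3.648 -3.374 -4.015
v -3.212 -2.408 -3.702
v -2.577 -2.99 -3.327
v -2.722 -2.599 -2.923
v -3.115 -2.239 -3.155
v -2.88 -2.873 -3.808
v -4.403 -3.21 -2.933
v -3.768 -3.792 -2.558
v -3.865 -3.961 -3.105
v -4.258 -3.601 -3.337
v -4.199 -2.776 -2.605
v -3.564 -3.358 -2.229
v -3.332 -2.826 -2.245
v -3.725 -2.466 -2.477
v -4.1 -3.327 -2.452
v -3.003 3.606 0.858
v -2.803 3.788 1.278
v -4.236 4.156 1.802
v -4.437 3.974 1.382
v -2.814 4.003 1.096
v -4.248 4.371 1.62
v -2.886 4.092 0.838
v -4.319 4.46 1.363
v -2.995 4.026 0.587
v -4.428 4.394 1.111
v -3.106 3.827 0.421
v -4.54 4.195 0.946
v -3.185 3.558 0.395
v -4.618 3.926 0.919
v -3.206 3.304 0.515
v -4.64 3.672 1.039
v -3.163 3.146 0.744
v -4.596 3.514 1.268
v -3.069 3.134 1.009
v -4.502 3.502 1.534
v -2.954 3.272 1.227
v -4.388 3.64 1.751
v -2.855 3.516 1.327
v -4.288 3.884 1.851
f 1 38 17
f 38 12 41
f 17 41 6
f 38 41 17
f 1 17 13
f 17 6 18
f 13 18 2
f 17 18 13
f 1 13 22
f 13 2 23
f 22 23 8
f 13 23 22
f 1 22 34
f 22 8 37
f 34 37 11
f 22 37 34
f 1 34 38
f 34 11 42
f 38 42 12
f 34 42 38
f 2 18 29
f 18 6 32
f 29 32 10
f 18 32 29
f 6 41 19
f 41 12 40
f 19 40 5
f 41 40 19
f 12 42 39
f 42 11 35
f 39 35 3
f 42 35 39
f 11 37 36
f 37 8 24
f 36 24 7
f 37 24 36
f 8 23 28
f 23 2 25
f 28 25 9
f 23 25 28
f 4 30 16
f 30 10 31
f 16 31 5
f 30 31 16
f 4 16 14
f 16 5 15
f 14 15 3
f 16 15 14
f 4 14 21
f 14 3 20
f 21 20 7
f 14 20 21
f 4 21 26
f 21 7 27
f 26 27 9
f 21 27 26
f 4 26 30
f 26 9 33
f 30 33 10
f 26 33 30
f 5 31 19
f 31 10 32
f 19 32 6
f 31 32 19
f 3 15 39
f 15 5 40
f 39 40 12
f 15 40 39
f 7 20 36
f 20 3 35
f 36 35 11
f 20 35 36
f 9 27 28
f 27 7 24
f 28 24 8
f 27 24 28
f 10 33 29
f 33 9 25
f 29 25 2
f 33 25 29
f 44 43 47
f 44 47 45
f 45 47 48
f 45 48 46
f 47 43 49
f 47 49 48
f 48 49 50
f 48 50 46
f 49 43 51
f 49 51 50
f 50 51 52
f 50 52 46
f 51 43 53
f 51 53 52
f 52 53 54
f 52 54 46
f 53 43 55
f 53 55 54
f 54 55 56
f 54 56 46
f 55 43 57
f 55 57 56
f 56 57 58
f 56 58 46
f 57 43 59
f 57 59 58
f 58 59 60
f 58 60 46
f 59 43 61
f 59 61 60
f 60 61 62
f 60 62 46
f 61 43 63
f 61 63 62
f 62 63 64
f 62 64 46
f 63 43 65
f 63 65 64
f 64 65 66
f 64 66 46
f 65 43 44
f 65 44 66
f 66 44 45
f 66 45 46



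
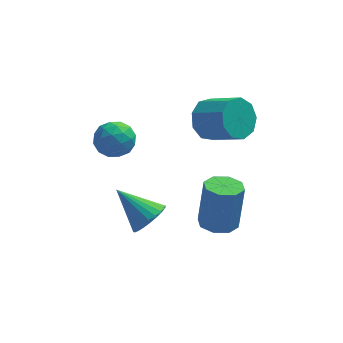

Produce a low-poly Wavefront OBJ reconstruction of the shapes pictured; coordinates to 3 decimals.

v 2.349 3.778 1.658
v 2.885 4.634 1.801
v 4.086 3.738 2.665
v 3.551 2.882 2.522
v 2.437 4.542 2.328
v 3.638 3.646 3.192
v 1.948 4.092 2.542
v 3.149 3.196 3.406
v 1.647 3.495 2.341
v 2.848 2.599 3.206
v 1.674 3.031 1.821
v 2.876 2.135 2.686
v 2.018 2.916 1.225
v 3.219 2.02 2.089
v 2.516 3.204 0.831
v 3.718 2.309 1.695
v 2.937 3.761 0.824
v 4.138 2.865 1.688
v 3.082 4.326 1.207
v 4.284 3.43 2.071
v -0.107 -1.281 0.052
v 0.529 -0.907 0.512
v -1.393 -0.519 1.208
v 0.464 -0.666 0.282
v 0.312 -0.519 0.016
v 0.096 -0.488 -0.244
v -0.15 -0.578 -0.459
v -0.39 -0.775 -0.597
v -0.587 -1.049 -0.635
v -0.711 -1.358 -0.569
v -0.743 -1.655 -0.409
v -0.678 -1.896 -0.178
v -0.526 -2.043 0.087
v -0.31 -2.073 0.348
v -0.064 -1.984 0.563
v 0.177 -1.787 0.7
v 0.373 -1.513 0.739
v 0.497 -1.204 0.673
v -1.587 3.245 1.711
v -0.956 2.826 1.18
v -2.024 1.914 2.24
v -1.393 1.495 1.709
v -1.123 2.013 2.426
v -0.853 2.836 2.099
v -2.127 1.904 1.321
v -1.857 2.727 0.994
v -1.29 1.997 0.938
v -0.669 2.065 1.622
v -2.311 2.675 1.798
v -1.69 2.743 2.482
v -1.233 3.152 1.399
v -1.747 1.588 2.021
v -1.589 1.892 2.443
v -1.218 1.646 2.13
v -1.172 3.158 1.94
v -0.801 2.912 1.627
v -0.9 2.434 2.36
v -2.179 1.828 1.793
v -1.808 1.582 1.48
v -1.762 3.094 1.29
v -1.391 2.848 0.977
v -2.08 2.306 1.06
v -1.058 2.419 0.945
v -1.315 1.637 1.256
v -1.747 1.877 1.028
v -1.588 2.361 0.835
v -0.694 2.459 1.346
v -0.951 1.676 1.657
v -0.792 1.981 2.079
v -0.633 2.464 1.887
v -0.89 1.972 1.204
v -2.029 3.064 1.763
v -2.286 2.281 2.074
v -2.347 2.276 1.533
v -2.188 2.759 1.341
v -1.665 3.103 2.164
v -1.922 2.321 2.475
v -1.392 2.379 2.585
v -1.233 2.863 2.392
v -2.09 2.768 2.216
v 2.623 -0.156 -1.438
v 3.35 0.233 -1.598
v 3.584 0.644 0.458
v 2.857 0.256 0.618
v 2.847 0.633 -1.621
v 3.081 1.044 0.435
v 2.213 0.571 -1.537
v 2.447 0.982 0.519
v 1.819 0.083 -1.395
v 2.053 0.494 0.662
v 1.896 -0.544 -1.278
v 2.13 -0.133 0.778
v 2.399 -0.944 -1.255
v 2.633 -0.533 0.801
v 3.033 -0.882 -1.339
v 3.267 -0.471 0.717
v 3.427 -0.394 -1.482
v 3.661 0.017 0.575
f 2 1 5
f 2 5 3
f 3 5 6
f 3 6 4
f 5 1 7
f 5 7 6
f 6 7 8
f 6 8 4
f 7 1 9
f 7 9 8
f 8 9 10
f 8 10 4
f 9 1 11
f 9 11 10
f 10 11 12
f 10 12 4
f 11 1 13
f 11 13 12
f 12 13 14
f 12 14 4
f 13 1 15
f 13 15 14
f 14 15 16
f 14 16 4
f 15 1 17
f 15 17 16
f 16 17 18
f 16 18 4
f 17 1 19
f 17 19 18
f 18 19 20
f 18 20 4
f 19 1 2
f 19 2 20
f 20 2 3
f 20 3 4
f 22 21 24
f 22 24 23
f 24 21 25
f 24 25 23
f 25 21 26
f 25 26 23
f 26 21 27
f 26 27 23
f 27 21 28
f 27 28 23
f 28 21 29
f 28 29 23
f 29 21 30
f 29 30 23
f 30 21 31
f 30 31 23
f 31 21 32
f 31 32 23
f 32 21 33
f 32 33 23
f 33 21 34
f 33 34 23
f 34 21 35
f 34 35 23
f 35 21 36
f 35 36 23
f 36 21 37
f 36 37 23
f 37 21 38
f 37 38 23
f 38 21 22
f 38 22 23
f 39 76 55
f 76 50 79
f 55 79 44
f 76 79 55
f 39 55 51
f 55 44 56
f 51 56 40
f 55 56 51
f 39 51 60
f 51 40 61
f 60 61 46
f 51 61 60
f 39 60 72
f 60 46 75
f 72 75 49
f 60 75 72
f 39 72 76
f 72 49 80
f 76 80 50
f 72 80 76
f 40 56 67
f 56 44 70
f 67 70 48
f 56 70 67
f 44 79 57
f 79 50 78
f 57 78 43
f 79 78 57
f 50 80 77
f 80 49 73
f 77 73 41
f 80 73 77
f 49 75 74
f 75 46 62
f 74 62 45
f 75 62 74
f 46 61 66
f 61 40 63
f 66 63 47
f 61 63 66
f 42 68 54
f 68 48 69
f 54 69 43
f 68 69 54
f 42 54 52
f 54 43 53
f 52 53 41
f 54 53 52
f 42 52 59
f 52 41 58
f 59 58 45
f 52 58 59
f 42 59 64
f 59 45 65
f 64 65 47
f 59 65 64
f 42 64 68
f 64 47 71
f 68 71 48
f 64 71 68
f 43 69 57
f 69 48 70
f 57 70 44
f 69 70 57
f 41 53 77
f 53 43 78
f 77 78 50
f 53 78 77
f 45 58 74
f 58 41 73
f 74 73 49
f 58 73 74
f 47 65 66
f 65 45 62
f 66 62 46
f 65 62 66
f 48 71 67
f 71 47 63
f 67 63 40
f 71 63 67
f 82 81 85
f 82 85 83
f 83 85 86
f 83 86 84
f 85 81 87
f 85 87 86
f 86 87 88
f 86 88 84
f 87 81 89
f 87 89 88
f 88 89 90
f 88 90 84
f 89 81 91
f 89 91 90
f 90 91 92
f 90 92 84
f 91 81 93
f 91 93 92
f 92 93 94
f 92 94 84
f 93 81 95
f 93 95 94
f 94 95 96
f 94 96 84
f 95 81 97
f 95 97 96
f 96 97 98
f 96 98 84
f 97 81 82
f 97 82 98
f 98 82 83
f 98 83 84



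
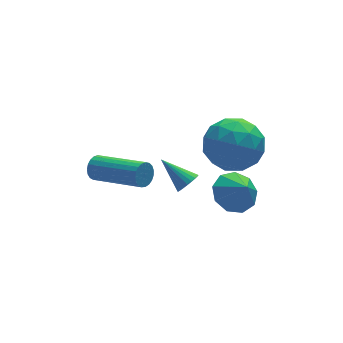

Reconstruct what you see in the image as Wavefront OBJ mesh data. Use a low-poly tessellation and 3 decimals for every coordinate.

v 0.47 0.027 2.091
v 0.852 -0.47 3.038
v -0.172 -1.59 1.502
v 0.21 -2.087 2.449
v -0.662 -1.361 2.501
v -0.265 -0.362 2.865
v 0.945 -1.698 1.675
v 1.342 -0.699 2.039
v 1.146 -1.536 2.781
v 0.153 -1.328 3.291
v 0.527 -0.732 1.249
v -0.466 -0.524 1.759
v 0.718 -0.079 2.616
v -0.038 -1.981 1.924
v -0.55 -1.554 1.954
v -0.325 -1.846 2.511
v 0.061 -0.016 2.515
v 0.286 -0.308 3.071
v -0.604 -0.832 2.755
v 0.394 -1.752 1.469
v 0.619 -2.044 2.025
v 1.005 -0.214 2.029
v 1.23 -0.506 2.586
v 1.284 -1.228 1.785
v 1.115 -0.998 3.022
v 0.737 -1.949 2.675
v 1.169 -1.72 2.221
v 1.402 -1.133 2.435
v 0.531 -0.876 3.322
v 0.154 -1.826 2.975
v -0.359 -1.4 3.006
v -0.125 -0.812 3.22
v 0.704 -1.503 3.171
v 0.526 -0.234 1.565
v 0.149 -1.184 1.218
v 0.805 -1.248 1.32
v 1.039 -0.66 1.534
v -0.057 -0.111 1.865
v -0.435 -1.062 1.518
v -0.722 -0.927 2.105
v -0.489 -0.34 2.319
v -0.024 -0.557 1.369
v -3.775 1.371 0.147
v -3.505 1.411 -0.284
v -2.275 -0.172 0.341
v -2.545 -0.211 0.773
v -3.401 1.543 -0.154
v -2.171 -0.04 0.471
v -3.362 1.645 0.027
v -2.132 0.062 0.652
v -3.394 1.7 0.23
v -2.164 0.117 0.855
v -3.492 1.698 0.418
v -2.262 0.115 1.043
v -3.639 1.64 0.559
v -2.408 0.057 1.184
v -3.809 1.535 0.629
v -2.579 -0.048 1.254
v -3.974 1.402 0.616
v -2.744 -0.181 1.241
v -4.104 1.264 0.522
v -2.874 -0.319 1.147
v -4.177 1.144 0.363
v -2.947 -0.439 0.988
v -4.181 1.064 0.167
v -2.951 -0.519 0.792
v -4.115 1.036 -0.033
v -2.885 -0.547 0.593
v -3.99 1.067 -0.201
v -2.759 -0.516 0.424
v -3.827 1.15 -0.309
v -2.597 -0.432 0.316
v -3.656 1.272 -0.338
v -2.426 -0.311 0.287
v 0.704 -0.302 -1.149
v 1.423 0.16 -0.983
v 0.916 -0.918 -0.351
v 0.961 0.387 -0.684
v 0.379 0.293 -0.603
v -0.051 -0.08 -0.777
v -0.127 -0.557 -1.125
v 0.185 -0.914 -1.484
v 0.74 -0.985 -1.686
v 1.279 -0.736 -1.637
v 1.548 -0.284 -1.359
v -0.432 1.365 -1.783
v -0.22 1.165 -1.364
v -1.128 2.275 -0.997
v -0.081 1.317 -1.416
v -0.002 1.476 -1.531
v 0.002 1.617 -1.69
v -0.069 1.713 -1.865
v -0.202 1.75 -2.026
v -0.375 1.72 -2.145
v -0.558 1.628 -2.201
v -0.719 1.491 -2.184
v -0.83 1.332 -2.099
v -0.873 1.179 -1.959
v -0.839 1.058 -1.788
v -0.734 0.989 -1.616
v -0.578 0.986 -1.474
v -0.396 1.048 -1.384
f 1 38 17
f 38 12 41
f 17 41 6
f 38 41 17
f 1 17 13
f 17 6 18
f 13 18 2
f 17 18 13
f 1 13 22
f 13 2 23
f 22 23 8
f 13 23 22
f 1 22 34
f 22 8 37
f 34 37 11
f 22 37 34
f 1 34 38
f 34 11 42
f 38 42 12
f 34 42 38
f 2 18 29
f 18 6 32
f 29 32 10
f 18 32 29
f 6 41 19
f 41 12 40
f 19 40 5
f 41 40 19
f 12 42 39
f 42 11 35
f 39 35 3
f 42 35 39
f 11 37 36
f 37 8 24
f 36 24 7
f 37 24 36
f 8 23 28
f 23 2 25
f 28 25 9
f 23 25 28
f 4 30 16
f 30 10 31
f 16 31 5
f 30 31 16
f 4 16 14
f 16 5 15
f 14 15 3
f 16 15 14
f 4 14 21
f 14 3 20
f 21 20 7
f 14 20 21
f 4 21 26
f 21 7 27
f 26 27 9
f 21 27 26
f 4 26 30
f 26 9 33
f 30 33 10
f 26 33 30
f 5 31 19
f 31 10 32
f 19 32 6
f 31 32 19
f 3 15 39
f 15 5 40
f 39 40 12
f 15 40 39
f 7 20 36
f 20 3 35
f 36 35 11
f 20 35 36
f 9 27 28
f 27 7 24
f 28 24 8
f 27 24 28
f 10 33 29
f 33 9 25
f 29 25 2
f 33 25 29
f 44 43 47
f 44 47 45
f 45 47 48
f 45 48 46
f 47 43 49
f 47 49 48
f 48 49 50
f 48 50 46
f 49 43 51
f 49 51 50
f 50 51 52
f 50 52 46
f 51 43 53
f 51 53 52
f 52 53 54
f 52 54 46
f 53 43 55
f 53 55 54
f 54 55 56
f 54 56 46
f 55 43 57
f 55 57 56
f 56 57 58
f 56 58 46
f 57 43 59
f 57 59 58
f 58 59 60
f 58 60 46
f 59 43 61
f 59 61 60
f 60 61 62
f 60 62 46
f 61 43 63
f 61 63 62
f 62 63 64
f 62 64 46
f 63 43 65
f 63 65 64
f 64 65 66
f 64 66 46
f 65 43 67
f 65 67 66
f 66 67 68
f 66 68 46
f 67 43 69
f 67 69 68
f 68 69 70
f 68 70 46
f 69 43 71
f 69 71 70
f 70 71 72
f 70 72 46
f 71 43 73
f 71 73 72
f 72 73 74
f 72 74 46
f 73 43 44
f 73 44 74
f 74 44 45
f 74 45 46
f 76 75 78
f 76 78 77
f 78 75 79
f 78 79 77
f 79 75 80
f 79 80 77
f 80 75 81
f 80 81 77
f 81 75 82
f 81 82 77
f 82 75 83
f 82 83 77
f 83 75 84
f 83 84 77
f 84 75 85
f 84 85 77
f 85 75 76
f 85 76 77
f 87 86 89
f 87 89 88
f 89 86 90
f 89 90 88
f 90 86 91
f 90 91 88
f 91 86 92
f 91 92 88
f 92 86 93
f 92 93 88
f 93 86 94
f 93 94 88
f 94 86 95
f 94 95 88
f 95 86 96
f 95 96 88
f 96 86 97
f 96 97 88
f 97 86 98
f 97 98 88
f 98 86 99
f 98 99 88
f 99 86 100
f 99 100 88
f 100 86 101
f 100 101 88
f 101 86 102
f 101 102 88
f 102 86 87
f 102 87 88



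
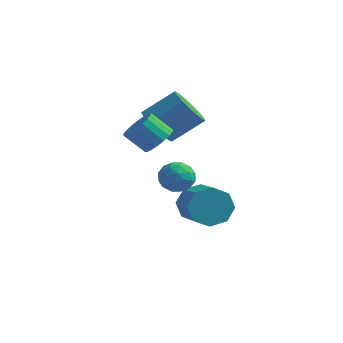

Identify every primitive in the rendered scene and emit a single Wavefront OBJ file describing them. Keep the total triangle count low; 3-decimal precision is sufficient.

v -0.559 0.251 -3.688
v 0.017 0.476 -4.422
v 1.156 -0.626 -3.865
v 0.579 -0.851 -3.132
v 0.136 0.897 -3.832
v 1.275 -0.205 -3.275
v -0.152 0.94 -3.157
v 0.986 -0.163 -2.601
v -0.679 0.579 -2.794
v 0.459 -0.524 -2.237
v -1.136 0.026 -2.955
v 0.003 -1.076 -2.398
v -1.255 -0.395 -3.545
v -0.116 -1.497 -2.988
v -0.966 -0.437 -4.219
v 0.172 -1.54 -3.663
v -0.439 -0.076 -4.583
v 0.699 -1.179 -4.026
v -2.513 0.289 0.093
v -2.129 0.745 -0.66
v -1.123 1.606 0.375
v -1.507 1.151 1.127
v -2.483 1.012 -0.538
v -1.477 1.873 0.496
v -2.843 1.114 -0.272
v -1.838 1.975 0.762
v -3.128 1.026 0.078
v -2.123 1.887 1.112
v -3.272 0.77 0.431
v -2.267 1.631 1.465
v -3.242 0.404 0.707
v -2.237 1.265 1.741
v -3.045 0.011 0.842
v -2.04 0.872 1.876
v -2.726 -0.318 0.805
v -1.721 0.544 1.84
v -2.358 -0.507 0.606
v -1.353 0.354 1.64
v -2.026 -0.514 0.289
v -1.02 0.347 1.323
v -1.805 -0.337 -0.073
v -0.799 0.524 0.961
v -1.746 -0.017 -0.397
v -0.741 0.844 0.637
v -1.863 0.374 -0.609
v -0.858 1.235 0.425
v -1.602 -1.061 0.014
v -1.103 -1.548 0.317
v -1.899 -1.846 1.149
v -2.398 -1.359 0.846
v -1.038 -1.26 0.482
v -1.834 -1.558 1.315
v -1.084 -0.933 0.555
v -1.88 -1.231 1.388
v -1.233 -0.631 0.52
v -2.029 -0.929 1.353
v -1.455 -0.415 0.386
v -2.251 -0.713 1.218
v -1.706 -0.326 0.177
v -2.502 -0.624 1.01
v -1.937 -0.383 -0.064
v -2.733 -0.681 0.769
v -2.101 -0.574 -0.289
v -2.897 -0.872 0.543
v -2.166 -0.862 -0.455
v -2.962 -1.16 0.378
v -2.12 -1.189 -0.528
v -2.916 -1.487 0.305
v -1.971 -1.491 -0.493
v -2.767 -1.789 0.34
v -1.749 -1.707 -0.358
v -2.545 -2.005 0.474
v -1.498 -1.796 -0.15
v -2.294 -2.094 0.683
v -1.267 -1.739 0.091
v -2.063 -2.037 0.924
v -0.11 -2.587 -0.207
v 0.309 -2.17 -0.68
v 0.151 -3.59 -0.86
v 0.57 -3.173 -1.333
v 0.804 -3.289 -0.623
v 0.643 -2.669 -0.219
v -0.183 -3.091 -1.321
v -0.344 -2.471 -0.917
v 0.263 -2.482 -1.369
v 0.873 -2.604 -0.938
v -0.413 -3.156 -0.602
v 0.197 -3.278 -0.171
v 0.077 -2.29 -0.386
v 0.383 -3.47 -1.154
v 0.521 -3.538 -0.736
v 0.767 -3.292 -1.015
v 0.273 -2.584 -0.115
v 0.519 -2.338 -0.394
v 0.81 -2.996 -0.36
v -0.059 -3.422 -1.146
v 0.187 -3.176 -1.425
v -0.307 -2.468 -0.525
v -0.061 -2.222 -0.804
v -0.35 -2.764 -1.18
v 0.296 -2.228 -1.069
v 0.449 -2.818 -1.453
v 0.007 -2.77 -1.446
v -0.088 -2.406 -1.209
v 0.654 -2.3 -0.816
v 0.808 -2.89 -1.2
v 0.946 -2.958 -0.782
v 0.851 -2.593 -0.545
v 0.628 -2.483 -1.22
v -0.348 -2.87 -0.34
v -0.194 -3.46 -0.724
v -0.391 -3.167 -0.995
v -0.486 -2.802 -0.758
v 0.011 -2.942 -0.087
v 0.164 -3.532 -0.471
v 0.548 -3.354 -0.331
v 0.453 -2.99 -0.094
v -0.168 -3.277 -0.32
f 2 1 5
f 2 5 3
f 3 5 6
f 3 6 4
f 5 1 7
f 5 7 6
f 6 7 8
f 6 8 4
f 7 1 9
f 7 9 8
f 8 9 10
f 8 10 4
f 9 1 11
f 9 11 10
f 10 11 12
f 10 12 4
f 11 1 13
f 11 13 12
f 12 13 14
f 12 14 4
f 13 1 15
f 13 15 14
f 14 15 16
f 14 16 4
f 15 1 17
f 15 17 16
f 16 17 18
f 16 18 4
f 17 1 2
f 17 2 18
f 18 2 3
f 18 3 4
f 20 19 23
f 20 23 21
f 21 23 24
f 21 24 22
f 23 19 25
f 23 25 24
f 24 25 26
f 24 26 22
f 25 19 27
f 25 27 26
f 26 27 28
f 26 28 22
f 27 19 29
f 27 29 28
f 28 29 30
f 28 30 22
f 29 19 31
f 29 31 30
f 30 31 32
f 30 32 22
f 31 19 33
f 31 33 32
f 32 33 34
f 32 34 22
f 33 19 35
f 33 35 34
f 34 35 36
f 34 36 22
f 35 19 37
f 35 37 36
f 36 37 38
f 36 38 22
f 37 19 39
f 37 39 38
f 38 39 40
f 38 40 22
f 39 19 41
f 39 41 40
f 40 41 42
f 40 42 22
f 41 19 43
f 41 43 42
f 42 43 44
f 42 44 22
f 43 19 45
f 43 45 44
f 44 45 46
f 44 46 22
f 45 19 20
f 45 20 46
f 46 20 21
f 46 21 22
f 48 47 51
f 48 51 49
f 49 51 52
f 49 52 50
f 51 47 53
f 51 53 52
f 52 53 54
f 52 54 50
f 53 47 55
f 53 55 54
f 54 55 56
f 54 56 50
f 55 47 57
f 55 57 56
f 56 57 58
f 56 58 50
f 57 47 59
f 57 59 58
f 58 59 60
f 58 60 50
f 59 47 61
f 59 61 60
f 60 61 62
f 60 62 50
f 61 47 63
f 61 63 62
f 62 63 64
f 62 64 50
f 63 47 65
f 63 65 64
f 64 65 66
f 64 66 50
f 65 47 67
f 65 67 66
f 66 67 68
f 66 68 50
f 67 47 69
f 67 69 68
f 68 69 70
f 68 70 50
f 69 47 71
f 69 71 70
f 70 71 72
f 70 72 50
f 71 47 73
f 71 73 72
f 72 73 74
f 72 74 50
f 73 47 75
f 73 75 74
f 74 75 76
f 74 76 50
f 75 47 48
f 75 48 76
f 76 48 49
f 76 49 50
f 77 114 93
f 114 88 117
f 93 117 82
f 114 117 93
f 77 93 89
f 93 82 94
f 89 94 78
f 93 94 89
f 77 89 98
f 89 78 99
f 98 99 84
f 89 99 98
f 77 98 110
f 98 84 113
f 110 113 87
f 98 113 110
f 77 110 114
f 110 87 118
f 114 118 88
f 110 118 114
f 78 94 105
f 94 82 108
f 105 108 86
f 94 108 105
f 82 117 95
f 117 88 116
f 95 116 81
f 117 116 95
f 88 118 115
f 118 87 111
f 115 111 79
f 118 111 115
f 87 113 112
f 113 84 100
f 112 100 83
f 113 100 112
f 84 99 104
f 99 78 101
f 104 101 85
f 99 101 104
f 80 106 92
f 106 86 107
f 92 107 81
f 106 107 92
f 80 92 90
f 92 81 91
f 90 91 79
f 92 91 90
f 80 90 97
f 90 79 96
f 97 96 83
f 90 96 97
f 80 97 102
f 97 83 103
f 102 103 85
f 97 103 102
f 80 102 106
f 102 85 109
f 106 109 86
f 102 109 106
f 81 107 95
f 107 86 108
f 95 108 82
f 107 108 95
f 79 91 115
f 91 81 116
f 115 116 88
f 91 116 115
f 83 96 112
f 96 79 111
f 112 111 87
f 96 111 112
f 85 103 104
f 103 83 100
f 104 100 84
f 103 100 104
f 86 109 105
f 109 85 101
f 105 101 78
f 109 101 105



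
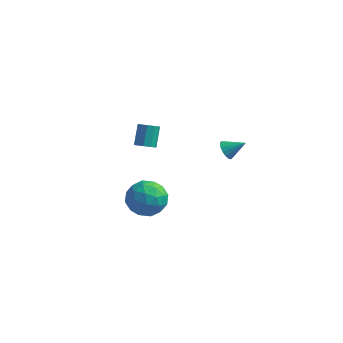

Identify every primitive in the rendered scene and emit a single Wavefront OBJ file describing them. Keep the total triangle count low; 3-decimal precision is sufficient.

v 0.33 -1.212 2.116
v 0.883 -1.209 2.203
v 0.723 -0.444 3.191
v 0.17 -0.448 3.104
v 0.807 -0.948 1.989
v 0.647 -0.183 2.977
v 0.549 -0.788 1.823
v 0.389 -0.023 2.812
v 0.207 -0.79 1.769
v 0.047 -0.025 2.758
v -0.088 -0.953 1.848
v -0.248 -0.189 2.836
v -0.223 -1.216 2.029
v -0.383 -0.451 3.017
v -0.147 -1.477 2.243
v -0.307 -0.712 3.231
v 0.111 -1.637 2.408
v -0.049 -0.872 3.397
v 0.453 -1.635 2.462
v 0.293 -0.87 3.451
v 0.748 -1.471 2.384
v 0.588 -0.707 3.372
v -0.794 2.104 -3.887
v -0.278 1.554 -4.818
v -1.102 0.386 -3.042
v -0.586 -0.164 -3.973
v 0.077 0.501 -3.228
v 0.267 1.563 -3.751
v -1.647 0.377 -4.109
v -1.457 1.439 -4.632
v -0.805 0.486 -4.956
v 0.26 0.563 -4.411
v -1.64 1.377 -3.449
v -0.575 1.454 -2.904
v -0.509 1.98 -4.427
v -0.871 -0.04 -3.433
v -0.481 0.351 -2.995
v -0.178 0.028 -3.543
v -0.189 1.986 -3.799
v 0.114 1.662 -4.347
v 0.323 1.043 -3.412
v -1.494 0.278 -3.513
v -1.191 -0.046 -4.061
v -1.202 1.912 -4.317
v -0.899 1.589 -4.865
v -1.703 0.897 -4.448
v -0.516 1.029 -5.055
v -0.697 0.019 -4.558
v -1.32 0.337 -4.638
v -1.208 0.961 -4.945
v 0.11 1.074 -4.735
v -0.07 0.064 -4.238
v 0.319 0.455 -3.801
v 0.431 1.08 -4.108
v -0.199 0.446 -4.816
v -1.31 1.876 -3.622
v -1.49 0.866 -3.125
v -1.811 0.86 -3.752
v -1.699 1.485 -4.059
v -0.683 1.921 -3.302
v -0.864 0.911 -2.805
v -0.172 0.979 -2.915
v -0.06 1.603 -3.222
v -1.181 1.494 -3.044
v 2.913 2.925 -0.271
v 3.137 3.212 -0.761
v 3.827 3.275 0.351
v 2.971 3.414 -0.631
v 2.792 3.505 -0.419
v 2.641 3.462 -0.173
v 2.552 3.297 0.05
v 2.545 3.046 0.2
v 2.623 2.768 0.242
v 2.768 2.526 0.166
v 2.945 2.375 -0.01
v 3.115 2.35 -0.246
v 3.239 2.457 -0.487
v 3.288 2.671 -0.68
v 3.251 2.944 -0.779
f 2 1 5
f 2 5 3
f 3 5 6
f 3 6 4
f 5 1 7
f 5 7 6
f 6 7 8
f 6 8 4
f 7 1 9
f 7 9 8
f 8 9 10
f 8 10 4
f 9 1 11
f 9 11 10
f 10 11 12
f 10 12 4
f 11 1 13
f 11 13 12
f 12 13 14
f 12 14 4
f 13 1 15
f 13 15 14
f 14 15 16
f 14 16 4
f 15 1 17
f 15 17 16
f 16 17 18
f 16 18 4
f 17 1 19
f 17 19 18
f 18 19 20
f 18 20 4
f 19 1 21
f 19 21 20
f 20 21 22
f 20 22 4
f 21 1 2
f 21 2 22
f 22 2 3
f 22 3 4
f 23 60 39
f 60 34 63
f 39 63 28
f 60 63 39
f 23 39 35
f 39 28 40
f 35 40 24
f 39 40 35
f 23 35 44
f 35 24 45
f 44 45 30
f 35 45 44
f 23 44 56
f 44 30 59
f 56 59 33
f 44 59 56
f 23 56 60
f 56 33 64
f 60 64 34
f 56 64 60
f 24 40 51
f 40 28 54
f 51 54 32
f 40 54 51
f 28 63 41
f 63 34 62
f 41 62 27
f 63 62 41
f 34 64 61
f 64 33 57
f 61 57 25
f 64 57 61
f 33 59 58
f 59 30 46
f 58 46 29
f 59 46 58
f 30 45 50
f 45 24 47
f 50 47 31
f 45 47 50
f 26 52 38
f 52 32 53
f 38 53 27
f 52 53 38
f 26 38 36
f 38 27 37
f 36 37 25
f 38 37 36
f 26 36 43
f 36 25 42
f 43 42 29
f 36 42 43
f 26 43 48
f 43 29 49
f 48 49 31
f 43 49 48
f 26 48 52
f 48 31 55
f 52 55 32
f 48 55 52
f 27 53 41
f 53 32 54
f 41 54 28
f 53 54 41
f 25 37 61
f 37 27 62
f 61 62 34
f 37 62 61
f 29 42 58
f 42 25 57
f 58 57 33
f 42 57 58
f 31 49 50
f 49 29 46
f 50 46 30
f 49 46 50
f 32 55 51
f 55 31 47
f 51 47 24
f 55 47 51
f 66 65 68
f 66 68 67
f 68 65 69
f 68 69 67
f 69 65 70
f 69 70 67
f 70 65 71
f 70 71 67
f 71 65 72
f 71 72 67
f 72 65 73
f 72 73 67
f 73 65 74
f 73 74 67
f 74 65 75
f 74 75 67
f 75 65 76
f 75 76 67
f 76 65 77
f 76 77 67
f 77 65 78
f 77 78 67
f 78 65 79
f 78 79 67
f 79 65 66
f 79 66 67



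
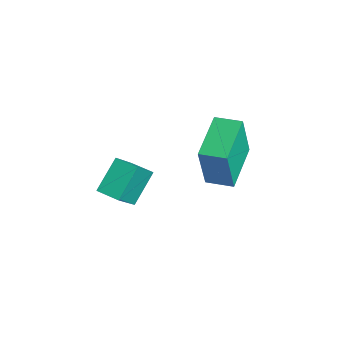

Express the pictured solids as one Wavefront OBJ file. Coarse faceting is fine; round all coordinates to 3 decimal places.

v -1.548 2.598 2.89
v -1.301 2.208 4.856
v -0.868 3.408 2.965
v -0.621 3.017 4.932
v -0.079 1.403 2.468
v 0.168 1.012 4.435
v 0.601 2.212 2.544
v 0.848 1.822 4.51
v -1.268 -1.645 1.681
v -0.557 -2.469 2.908
v -1.888 -0.704 2.671
v -1.177 -1.528 3.899
v -0.523 -1.092 1.621
v 0.188 -1.916 2.849
v -1.143 -0.151 2.612
v -0.432 -0.975 3.839
f 2 4 1
f 5 2 1
f 1 4 3
f 3 5 1
f 2 8 4
f 6 2 5
f 6 8 2
f 4 8 3
f 7 5 3
f 3 8 7
f 7 6 5
f 8 6 7
f 10 12 9
f 13 10 9
f 9 12 11
f 11 13 9
f 10 16 12
f 14 10 13
f 14 16 10
f 12 16 11
f 15 13 11
f 11 16 15
f 15 14 13
f 16 14 15



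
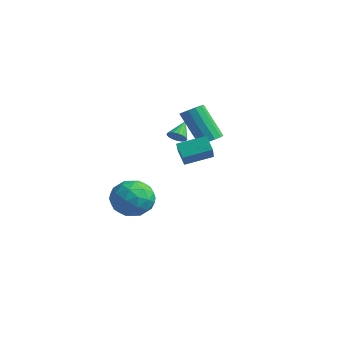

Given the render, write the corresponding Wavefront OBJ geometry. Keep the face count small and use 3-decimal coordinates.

v -4.371 -0.174 -4.253
v -3.306 0.066 -4.797
v -3.414 -1.046 -2.763
v -2.349 -0.806 -3.307
v -3.017 0.104 -2.845
v -3.608 0.643 -3.765
v -3.112 -1.623 -3.795
v -3.703 -1.084 -4.715
v -2.528 -0.829 -4.513
v -2.469 0.238 -3.926
v -4.251 -1.218 -3.634
v -4.192 -0.151 -3.047
v -3.923 0.023 -4.655
v -2.797 -1.003 -2.905
v -3.19 -0.468 -2.633
v -2.564 -0.326 -2.952
v -4.1 0.362 -4.049
v -3.474 0.503 -4.369
v -3.304 0.525 -3.222
v -3.246 -1.483 -3.191
v -2.62 -1.342 -3.511
v -4.156 -0.654 -4.608
v -3.53 -0.512 -4.927
v -3.416 -1.505 -4.338
v -2.839 -0.362 -4.809
v -2.277 -0.875 -3.933
v -2.725 -1.355 -4.22
v -3.073 -1.039 -4.761
v -2.805 0.265 -4.463
v -2.242 -0.248 -3.588
v -2.634 0.287 -3.316
v -2.982 0.604 -3.857
v -2.347 -0.261 -4.297
v -4.478 -0.732 -3.972
v -3.915 -1.245 -3.097
v -3.738 -1.584 -3.703
v -4.086 -1.267 -4.244
v -4.443 -0.105 -3.627
v -3.881 -0.618 -2.751
v -3.647 0.059 -2.799
v -3.995 0.375 -3.34
v -4.373 -0.719 -3.263
v 0.628 1.436 0.887
v 1.155 1.611 1.204
v 0.22 1.119 3.03
v -0.308 0.944 2.713
v 0.95 1.906 1.179
v 0.014 1.414 3.005
v 0.642 2.052 1.06
v -0.294 1.56 2.886
v 0.33 2.002 0.887
v -0.606 1.51 2.713
v 0.112 1.773 0.714
v -0.824 1.281 2.54
v 0.058 1.437 0.595
v -0.878 0.944 2.421
v 0.185 1.1 0.57
v -0.751 0.608 2.396
v 0.453 0.87 0.645
v -0.483 0.378 2.471
v 0.776 0.82 0.797
v -0.16 0.328 2.623
v 1.052 0.965 0.977
v 0.116 0.473 2.803
v 1.193 1.26 1.129
v 0.258 0.768 2.955
v 1.142 -0.766 0.749
v 2.34 -1.636 1.702
v 1.711 0.486 1.178
v 2.908 -0.384 2.131
v 1.692 -0.776 0.049
v 2.889 -1.646 1.002
v 2.26 0.476 0.478
v 3.458 -0.394 1.431
v -1.7 1.019 0.523
v -1.221 1.049 0.748
v -2.12 1.801 1.317
v -1.217 1.231 0.571
v -1.323 1.364 0.383
v -1.516 1.419 0.228
v -1.751 1.381 0.14
v -1.974 1.261 0.14
v -2.135 1.086 0.228
v -2.196 0.895 0.383
v -2.143 0.733 0.571
v -1.989 0.636 0.748
v -1.769 0.627 0.873
v -1.533 0.708 0.918
v -1.335 0.86 0.873
f 1 38 17
f 38 12 41
f 17 41 6
f 38 41 17
f 1 17 13
f 17 6 18
f 13 18 2
f 17 18 13
f 1 13 22
f 13 2 23
f 22 23 8
f 13 23 22
f 1 22 34
f 22 8 37
f 34 37 11
f 22 37 34
f 1 34 38
f 34 11 42
f 38 42 12
f 34 42 38
f 2 18 29
f 18 6 32
f 29 32 10
f 18 32 29
f 6 41 19
f 41 12 40
f 19 40 5
f 41 40 19
f 12 42 39
f 42 11 35
f 39 35 3
f 42 35 39
f 11 37 36
f 37 8 24
f 36 24 7
f 37 24 36
f 8 23 28
f 23 2 25
f 28 25 9
f 23 25 28
f 4 30 16
f 30 10 31
f 16 31 5
f 30 31 16
f 4 16 14
f 16 5 15
f 14 15 3
f 16 15 14
f 4 14 21
f 14 3 20
f 21 20 7
f 14 20 21
f 4 21 26
f 21 7 27
f 26 27 9
f 21 27 26
f 4 26 30
f 26 9 33
f 30 33 10
f 26 33 30
f 5 31 19
f 31 10 32
f 19 32 6
f 31 32 19
f 3 15 39
f 15 5 40
f 39 40 12
f 15 40 39
f 7 20 36
f 20 3 35
f 36 35 11
f 20 35 36
f 9 27 28
f 27 7 24
f 28 24 8
f 27 24 28
f 10 33 29
f 33 9 25
f 29 25 2
f 33 25 29
f 44 43 47
f 44 47 45
f 45 47 48
f 45 48 46
f 47 43 49
f 47 49 48
f 48 49 50
f 48 50 46
f 49 43 51
f 49 51 50
f 50 51 52
f 50 52 46
f 51 43 53
f 51 53 52
f 52 53 54
f 52 54 46
f 53 43 55
f 53 55 54
f 54 55 56
f 54 56 46
f 55 43 57
f 55 57 56
f 56 57 58
f 56 58 46
f 57 43 59
f 57 59 58
f 58 59 60
f 58 60 46
f 59 43 61
f 59 61 60
f 60 61 62
f 60 62 46
f 61 43 63
f 61 63 62
f 62 63 64
f 62 64 46
f 63 43 65
f 63 65 64
f 64 65 66
f 64 66 46
f 65 43 44
f 65 44 66
f 66 44 45
f 66 45 46
f 68 70 67
f 71 68 67
f 67 70 69
f 69 71 67
f 68 74 70
f 72 68 71
f 72 74 68
f 70 74 69
f 73 71 69
f 69 74 73
f 73 72 71
f 74 72 73
f 76 75 78
f 76 78 77
f 78 75 79
f 78 79 77
f 79 75 80
f 79 80 77
f 80 75 81
f 80 81 77
f 81 75 82
f 81 82 77
f 82 75 83
f 82 83 77
f 83 75 84
f 83 84 77
f 84 75 85
f 84 85 77
f 85 75 86
f 85 86 77
f 86 75 87
f 86 87 77
f 87 75 88
f 87 88 77
f 88 75 89
f 88 89 77
f 89 75 76
f 89 76 77



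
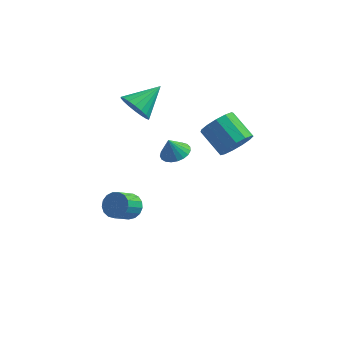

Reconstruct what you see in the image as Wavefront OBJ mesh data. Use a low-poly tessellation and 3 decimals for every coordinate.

v -2.273 1.442 2.715
v -1.711 1.619 1.845
v -1.247 2.858 3.665
v -2.071 1.912 1.797
v -2.472 2.113 1.931
v -2.833 2.18 2.22
v -3.083 2.102 2.607
v -3.173 1.893 3.015
v -3.084 1.594 3.364
v -2.835 1.266 3.584
v -2.475 0.972 3.632
v -2.074 0.772 3.498
v -1.713 0.704 3.209
v -1.463 0.783 2.822
v -1.373 0.992 2.414
v -1.462 1.29 2.066
v 1.11 -2.896 3.34
v 1.857 -3.171 3.534
v 0.79 -3.044 4.36
v 1.888 -2.837 3.592
v 1.784 -2.512 3.606
v 1.563 -2.254 3.574
v 1.264 -2.107 3.502
v 0.938 -2.097 3.402
v 0.642 -2.224 3.291
v 0.427 -2.468 3.188
v 0.33 -2.785 3.111
v 0.368 -3.122 3.074
v 0.534 -3.42 3.083
v 0.799 -3.627 3.136
v 1.119 -3.708 3.225
v 1.436 -3.648 3.333
v 1.698 -3.458 3.442
v -2.043 -0.631 -3.78
v -1.364 -0.533 -3.312
v -1.839 -1.552 -2.412
v -2.517 -1.649 -2.88
v -1.624 -0.275 -3.158
v -2.099 -1.294 -2.257
v -1.98 -0.099 -3.146
v -2.454 -1.118 -2.245
v -2.35 -0.045 -3.279
v -2.825 -1.063 -2.379
v -2.65 -0.124 -3.527
v -3.124 -1.143 -2.627
v -2.811 -0.32 -3.833
v -3.285 -1.339 -2.933
v -2.795 -0.587 -4.127
v -3.27 -1.606 -3.227
v -2.608 -0.864 -4.342
v -3.082 -1.883 -3.441
v -2.291 -1.087 -4.427
v -2.765 -2.106 -3.527
v -1.917 -1.206 -4.365
v -2.391 -2.225 -3.465
v -1.572 -1.193 -4.168
v -2.046 -2.212 -3.268
v -1.335 -1.051 -3.883
v -1.809 -2.07 -2.983
v -1.26 -0.813 -3.574
v -1.734 -1.832 -2.674
v 3.545 0.375 1.768
v 4.04 0.123 2.67
v 2.75 0.972 3.615
v 2.255 1.225 2.712
v 4.261 0.65 2.499
v 2.972 1.499 3.444
v 4.255 1.09 2.095
v 2.966 1.94 3.04
v 4.024 1.304 1.588
v 2.734 2.153 2.532
v 3.64 1.222 1.137
v 2.351 2.071 2.082
v 3.226 0.872 0.887
v 1.937 1.721 1.832
v 2.913 0.364 0.916
v 1.624 1.213 1.861
v 2.801 -0.14 1.216
v 1.511 0.709 2.161
v 2.925 -0.481 1.691
v 1.635 0.368 2.635
v 3.245 -0.549 2.19
v 1.956 0.3 3.135
v 3.661 -0.324 2.555
v 2.371 0.525 3.5
f 2 1 4
f 2 4 3
f 4 1 5
f 4 5 3
f 5 1 6
f 5 6 3
f 6 1 7
f 6 7 3
f 7 1 8
f 7 8 3
f 8 1 9
f 8 9 3
f 9 1 10
f 9 10 3
f 10 1 11
f 10 11 3
f 11 1 12
f 11 12 3
f 12 1 13
f 12 13 3
f 13 1 14
f 13 14 3
f 14 1 15
f 14 15 3
f 15 1 16
f 15 16 3
f 16 1 2
f 16 2 3
f 18 17 20
f 18 20 19
f 20 17 21
f 20 21 19
f 21 17 22
f 21 22 19
f 22 17 23
f 22 23 19
f 23 17 24
f 23 24 19
f 24 17 25
f 24 25 19
f 25 17 26
f 25 26 19
f 26 17 27
f 26 27 19
f 27 17 28
f 27 28 19
f 28 17 29
f 28 29 19
f 29 17 30
f 29 30 19
f 30 17 31
f 30 31 19
f 31 17 32
f 31 32 19
f 32 17 33
f 32 33 19
f 33 17 18
f 33 18 19
f 35 34 38
f 35 38 36
f 36 38 39
f 36 39 37
f 38 34 40
f 38 40 39
f 39 40 41
f 39 41 37
f 40 34 42
f 40 42 41
f 41 42 43
f 41 43 37
f 42 34 44
f 42 44 43
f 43 44 45
f 43 45 37
f 44 34 46
f 44 46 45
f 45 46 47
f 45 47 37
f 46 34 48
f 46 48 47
f 47 48 49
f 47 49 37
f 48 34 50
f 48 50 49
f 49 50 51
f 49 51 37
f 50 34 52
f 50 52 51
f 51 52 53
f 51 53 37
f 52 34 54
f 52 54 53
f 53 54 55
f 53 55 37
f 54 34 56
f 54 56 55
f 55 56 57
f 55 57 37
f 56 34 58
f 56 58 57
f 57 58 59
f 57 59 37
f 58 34 60
f 58 60 59
f 59 60 61
f 59 61 37
f 60 34 35
f 60 35 61
f 61 35 36
f 61 36 37
f 63 62 66
f 63 66 64
f 64 66 67
f 64 67 65
f 66 62 68
f 66 68 67
f 67 68 69
f 67 69 65
f 68 62 70
f 68 70 69
f 69 70 71
f 69 71 65
f 70 62 72
f 70 72 71
f 71 72 73
f 71 73 65
f 72 62 74
f 72 74 73
f 73 74 75
f 73 75 65
f 74 62 76
f 74 76 75
f 75 76 77
f 75 77 65
f 76 62 78
f 76 78 77
f 77 78 79
f 77 79 65
f 78 62 80
f 78 80 79
f 79 80 81
f 79 81 65
f 80 62 82
f 80 82 81
f 81 82 83
f 81 83 65
f 82 62 84
f 82 84 83
f 83 84 85
f 83 85 65
f 84 62 63
f 84 63 85
f 85 63 64
f 85 64 65

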